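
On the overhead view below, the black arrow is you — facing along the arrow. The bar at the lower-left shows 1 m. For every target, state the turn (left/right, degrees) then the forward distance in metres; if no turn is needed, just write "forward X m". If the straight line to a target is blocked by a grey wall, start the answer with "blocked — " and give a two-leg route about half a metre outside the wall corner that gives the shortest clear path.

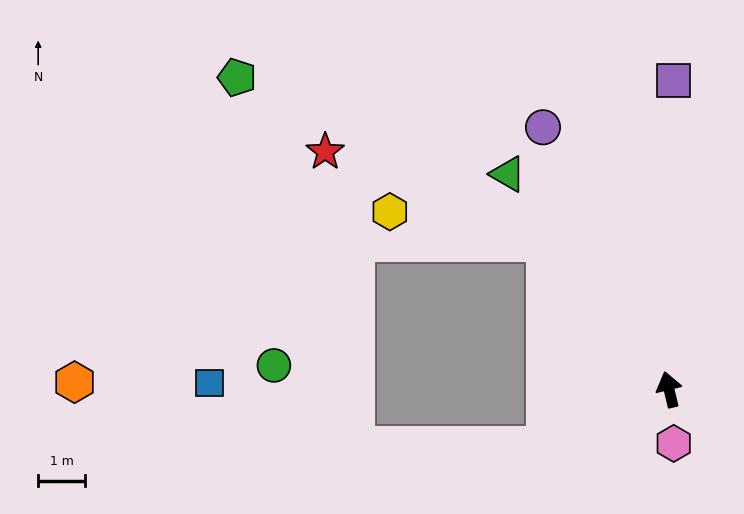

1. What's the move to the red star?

blocked — turn left 26°, forward 4.1 m, then turn left 28°, forward 5.1 m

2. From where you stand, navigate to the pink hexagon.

turn left 171°, forward 1.1 m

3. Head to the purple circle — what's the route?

turn left 12°, forward 6.2 m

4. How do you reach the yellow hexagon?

blocked — turn left 26°, forward 4.1 m, then turn left 40°, forward 3.4 m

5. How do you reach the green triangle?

turn left 23°, forward 5.7 m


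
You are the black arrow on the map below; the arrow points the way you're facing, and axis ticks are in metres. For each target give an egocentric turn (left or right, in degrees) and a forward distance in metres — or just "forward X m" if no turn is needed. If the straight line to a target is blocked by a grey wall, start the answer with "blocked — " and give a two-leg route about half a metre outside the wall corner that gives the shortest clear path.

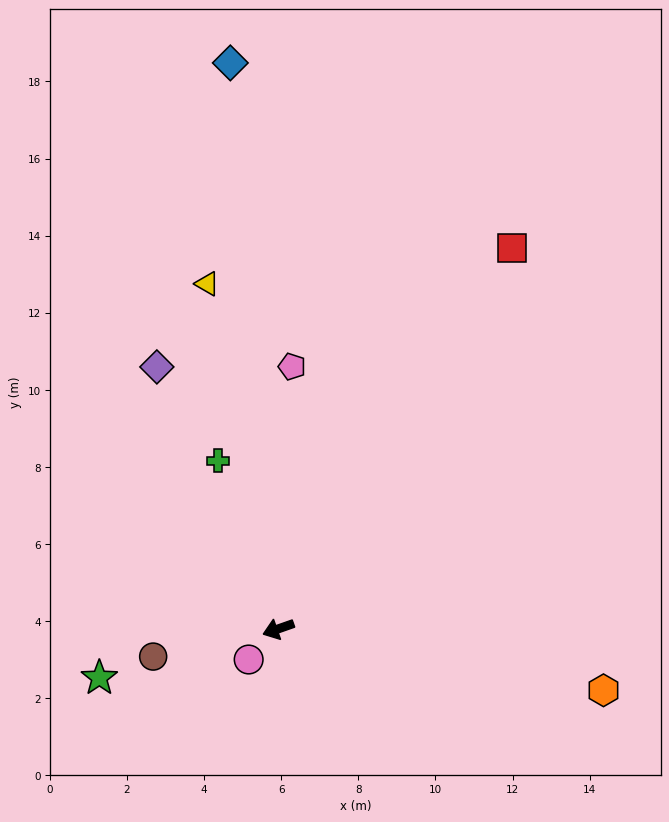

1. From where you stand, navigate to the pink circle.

turn left 27°, forward 1.1 m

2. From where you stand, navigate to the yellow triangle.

turn right 98°, forward 9.1 m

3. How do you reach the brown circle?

turn right 7°, forward 3.3 m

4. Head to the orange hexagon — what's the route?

turn left 150°, forward 8.6 m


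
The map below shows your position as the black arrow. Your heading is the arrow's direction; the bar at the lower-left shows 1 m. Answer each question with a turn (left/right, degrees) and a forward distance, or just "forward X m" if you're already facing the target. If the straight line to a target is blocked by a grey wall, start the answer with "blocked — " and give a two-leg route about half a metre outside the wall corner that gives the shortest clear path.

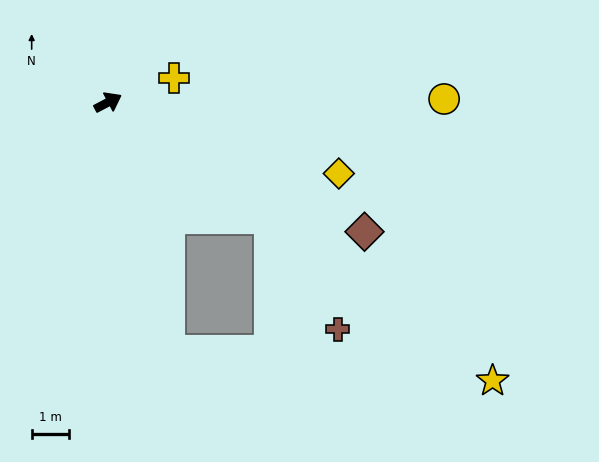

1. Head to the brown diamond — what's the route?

turn right 55°, forward 7.8 m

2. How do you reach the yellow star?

turn right 64°, forward 12.9 m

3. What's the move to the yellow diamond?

turn right 45°, forward 6.5 m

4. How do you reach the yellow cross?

turn right 8°, forward 1.9 m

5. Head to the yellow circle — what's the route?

turn right 27°, forward 9.1 m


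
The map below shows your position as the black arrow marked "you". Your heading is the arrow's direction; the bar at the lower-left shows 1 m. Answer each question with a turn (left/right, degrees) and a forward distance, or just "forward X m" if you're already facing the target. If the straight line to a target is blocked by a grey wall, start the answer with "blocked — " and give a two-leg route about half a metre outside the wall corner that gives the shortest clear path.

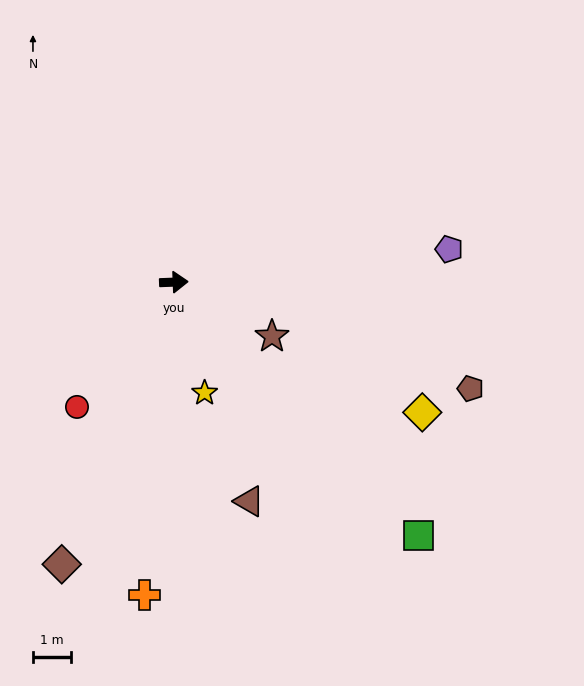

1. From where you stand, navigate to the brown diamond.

turn right 114°, forward 7.9 m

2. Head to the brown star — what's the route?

turn right 31°, forward 2.9 m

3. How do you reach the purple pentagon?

turn left 5°, forward 7.2 m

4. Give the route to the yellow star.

turn right 77°, forward 3.0 m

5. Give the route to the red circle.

turn right 130°, forward 4.1 m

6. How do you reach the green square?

turn right 48°, forward 9.1 m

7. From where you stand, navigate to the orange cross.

turn right 98°, forward 8.2 m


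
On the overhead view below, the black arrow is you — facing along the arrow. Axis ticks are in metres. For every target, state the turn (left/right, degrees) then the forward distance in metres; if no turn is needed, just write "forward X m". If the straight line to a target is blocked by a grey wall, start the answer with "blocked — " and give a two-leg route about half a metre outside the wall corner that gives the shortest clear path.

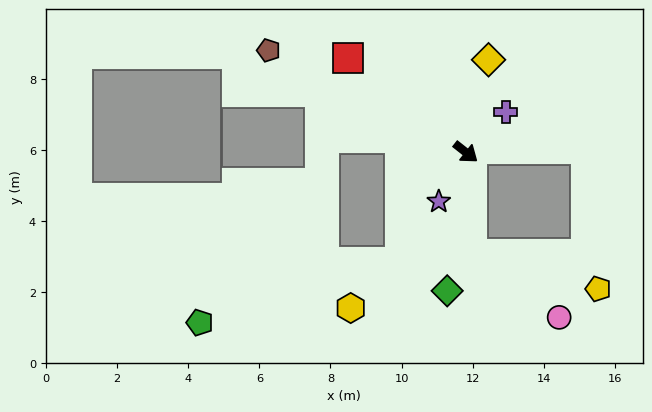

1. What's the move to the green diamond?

turn right 59°, forward 3.9 m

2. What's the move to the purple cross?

turn left 83°, forward 1.6 m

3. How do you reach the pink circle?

blocked — turn right 48°, forward 2.9 m, then turn left 50°, forward 3.0 m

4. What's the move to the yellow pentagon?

blocked — turn right 48°, forward 2.9 m, then turn left 71°, forward 3.7 m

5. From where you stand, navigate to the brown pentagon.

turn right 169°, forward 6.2 m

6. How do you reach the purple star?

turn right 80°, forward 1.6 m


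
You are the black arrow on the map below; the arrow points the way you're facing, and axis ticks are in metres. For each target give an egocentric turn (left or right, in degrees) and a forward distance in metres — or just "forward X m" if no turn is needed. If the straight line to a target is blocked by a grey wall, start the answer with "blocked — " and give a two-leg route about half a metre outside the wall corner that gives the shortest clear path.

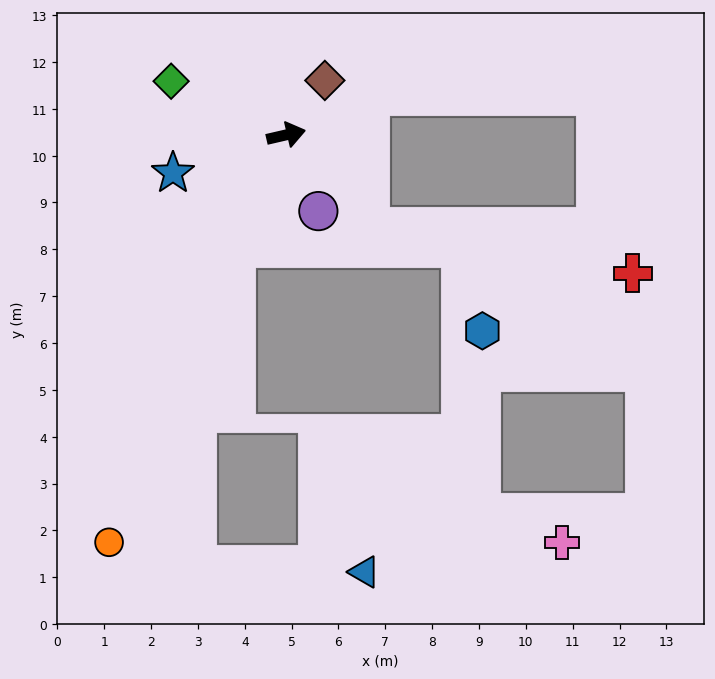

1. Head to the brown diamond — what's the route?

turn left 42°, forward 1.4 m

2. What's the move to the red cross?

blocked — turn right 61°, forward 2.7 m, then turn left 38°, forward 5.7 m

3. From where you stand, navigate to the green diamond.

turn left 142°, forward 2.7 m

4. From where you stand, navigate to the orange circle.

turn right 127°, forward 9.5 m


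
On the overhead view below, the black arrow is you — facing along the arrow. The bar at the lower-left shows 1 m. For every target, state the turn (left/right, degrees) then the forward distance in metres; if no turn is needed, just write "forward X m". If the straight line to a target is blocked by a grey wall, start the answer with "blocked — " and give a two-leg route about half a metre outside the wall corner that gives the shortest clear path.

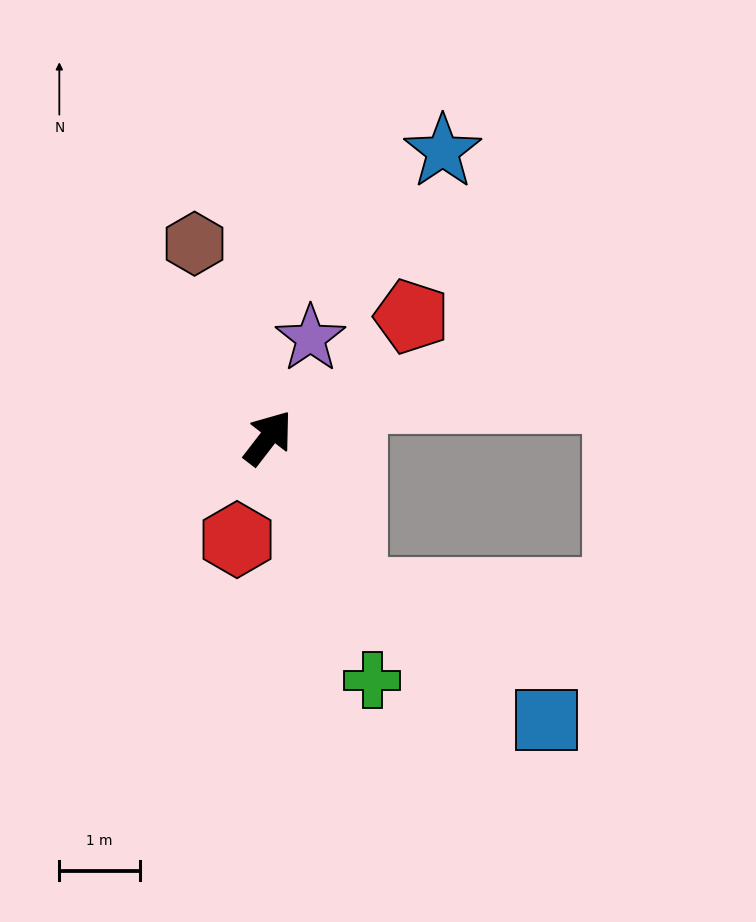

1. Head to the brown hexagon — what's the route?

turn left 58°, forward 2.6 m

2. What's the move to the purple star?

turn left 15°, forward 1.3 m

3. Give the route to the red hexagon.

turn right 159°, forward 1.3 m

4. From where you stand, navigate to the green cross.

turn right 119°, forward 3.3 m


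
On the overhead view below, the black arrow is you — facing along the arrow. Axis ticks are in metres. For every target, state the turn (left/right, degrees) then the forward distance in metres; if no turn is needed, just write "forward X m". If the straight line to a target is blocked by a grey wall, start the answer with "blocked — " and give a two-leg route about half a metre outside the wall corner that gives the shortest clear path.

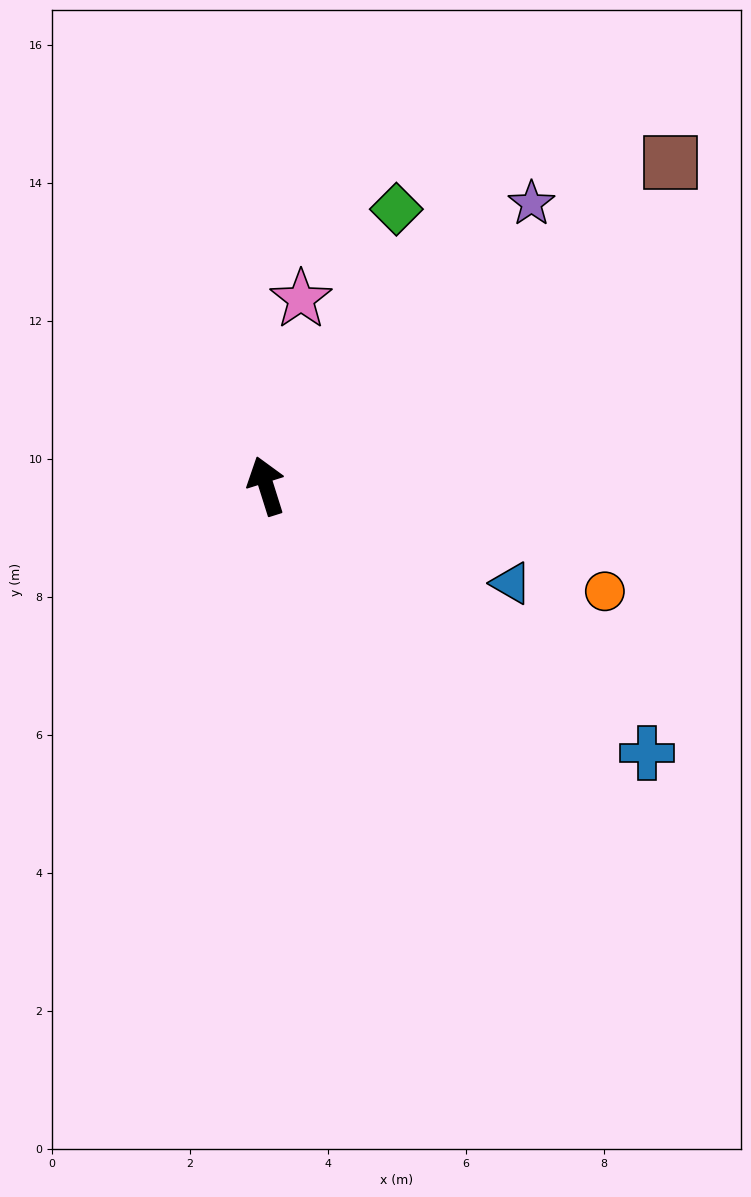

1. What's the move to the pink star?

turn right 28°, forward 2.8 m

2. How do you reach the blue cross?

turn right 143°, forward 6.7 m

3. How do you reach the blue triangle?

turn right 129°, forward 3.8 m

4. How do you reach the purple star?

turn right 61°, forward 5.6 m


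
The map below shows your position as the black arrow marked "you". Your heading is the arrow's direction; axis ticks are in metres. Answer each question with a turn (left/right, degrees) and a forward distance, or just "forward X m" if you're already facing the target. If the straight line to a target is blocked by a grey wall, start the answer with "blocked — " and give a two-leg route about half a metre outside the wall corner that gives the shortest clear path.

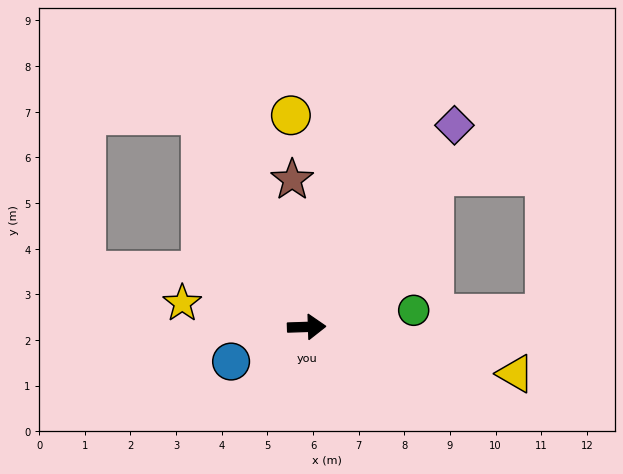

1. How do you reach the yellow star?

turn left 167°, forward 2.8 m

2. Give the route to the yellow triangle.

turn right 14°, forward 4.7 m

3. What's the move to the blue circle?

turn right 157°, forward 1.8 m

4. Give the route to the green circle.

turn left 7°, forward 2.4 m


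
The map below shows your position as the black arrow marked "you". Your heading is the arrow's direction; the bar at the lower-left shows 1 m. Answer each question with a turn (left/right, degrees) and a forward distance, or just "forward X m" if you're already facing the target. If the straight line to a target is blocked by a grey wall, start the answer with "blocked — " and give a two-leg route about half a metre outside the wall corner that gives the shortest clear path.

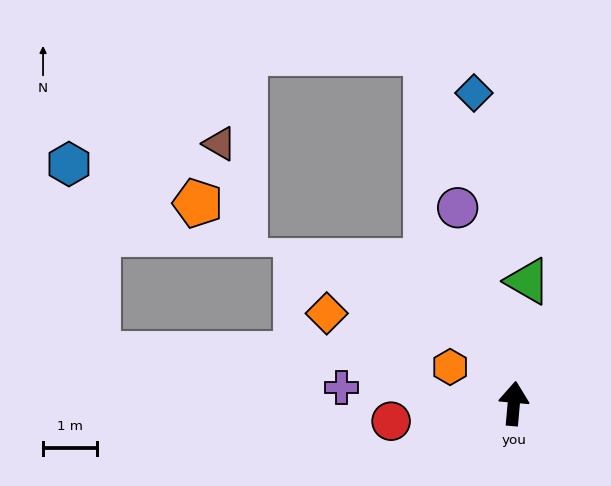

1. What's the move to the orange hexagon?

turn left 65°, forward 1.4 m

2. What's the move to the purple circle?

turn left 21°, forward 3.8 m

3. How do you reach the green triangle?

forward 2.3 m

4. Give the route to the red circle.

turn left 103°, forward 2.3 m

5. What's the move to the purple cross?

turn left 90°, forward 3.2 m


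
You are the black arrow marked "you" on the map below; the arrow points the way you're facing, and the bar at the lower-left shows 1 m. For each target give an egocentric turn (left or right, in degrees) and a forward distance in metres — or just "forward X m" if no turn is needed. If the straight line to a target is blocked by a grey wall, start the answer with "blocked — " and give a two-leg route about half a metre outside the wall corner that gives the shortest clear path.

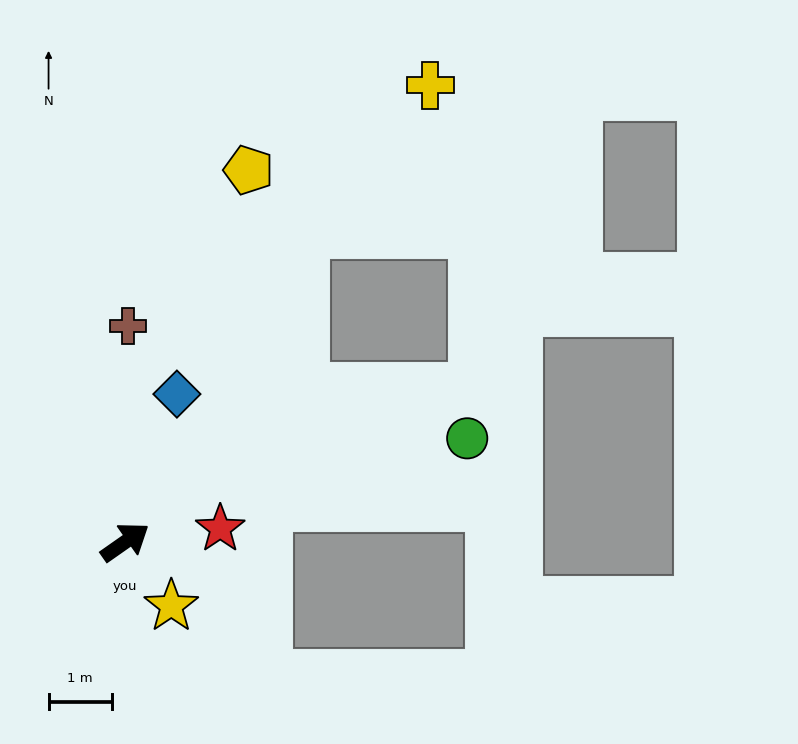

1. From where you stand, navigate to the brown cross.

turn left 54°, forward 3.4 m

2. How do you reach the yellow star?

turn right 89°, forward 1.2 m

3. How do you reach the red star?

turn right 27°, forward 1.5 m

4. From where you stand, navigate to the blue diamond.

turn left 36°, forward 2.5 m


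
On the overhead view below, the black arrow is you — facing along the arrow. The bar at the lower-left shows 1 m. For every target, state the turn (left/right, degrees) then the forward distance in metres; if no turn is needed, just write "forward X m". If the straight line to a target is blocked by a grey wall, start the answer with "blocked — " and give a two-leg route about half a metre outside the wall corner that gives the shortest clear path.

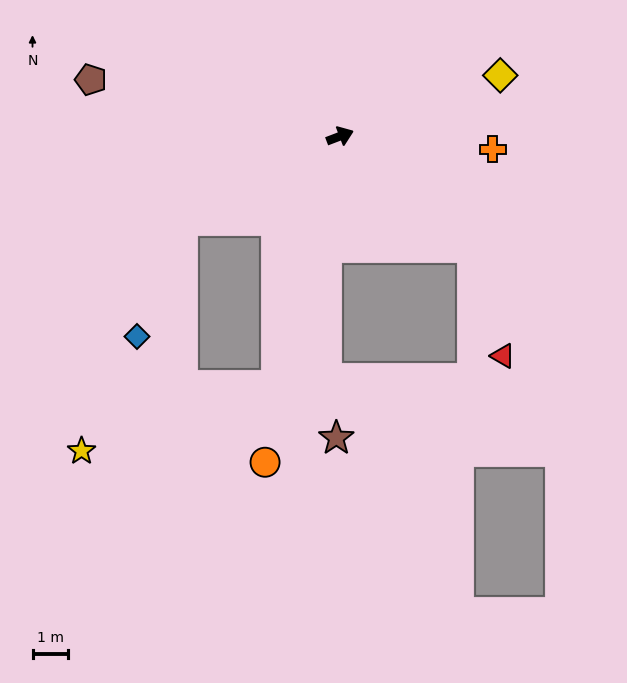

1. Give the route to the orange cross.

turn right 26°, forward 4.3 m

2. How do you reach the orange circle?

turn right 124°, forward 9.4 m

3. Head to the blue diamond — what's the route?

blocked — turn right 173°, forward 5.0 m, then turn left 41°, forward 3.5 m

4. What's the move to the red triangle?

blocked — turn right 61°, forward 4.9 m, then turn right 34°, forward 3.2 m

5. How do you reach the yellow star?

blocked — turn right 125°, forward 7.2 m, then turn right 57°, forward 5.8 m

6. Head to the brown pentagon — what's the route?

turn left 146°, forward 7.2 m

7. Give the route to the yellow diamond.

forward 4.8 m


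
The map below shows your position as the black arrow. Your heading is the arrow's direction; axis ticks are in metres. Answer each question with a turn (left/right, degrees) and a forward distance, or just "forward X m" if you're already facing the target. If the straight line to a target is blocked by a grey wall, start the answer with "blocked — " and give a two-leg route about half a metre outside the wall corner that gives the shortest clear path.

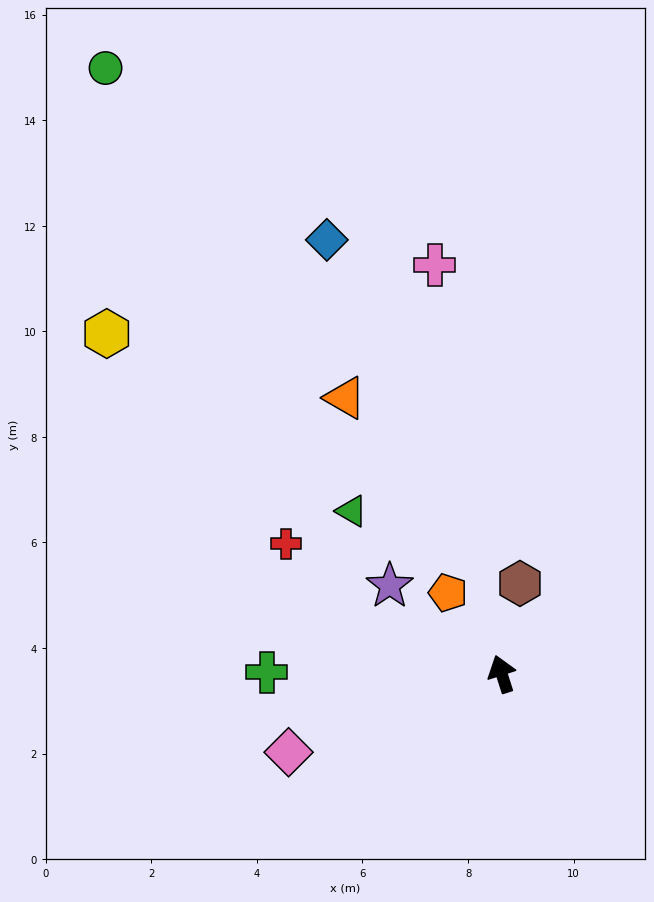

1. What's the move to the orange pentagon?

turn left 16°, forward 1.8 m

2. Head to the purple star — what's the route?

turn left 34°, forward 2.7 m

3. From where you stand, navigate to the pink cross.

turn right 8°, forward 7.9 m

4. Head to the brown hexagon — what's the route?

turn right 29°, forward 1.7 m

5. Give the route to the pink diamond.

turn left 92°, forward 4.3 m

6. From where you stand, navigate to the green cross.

turn left 72°, forward 4.5 m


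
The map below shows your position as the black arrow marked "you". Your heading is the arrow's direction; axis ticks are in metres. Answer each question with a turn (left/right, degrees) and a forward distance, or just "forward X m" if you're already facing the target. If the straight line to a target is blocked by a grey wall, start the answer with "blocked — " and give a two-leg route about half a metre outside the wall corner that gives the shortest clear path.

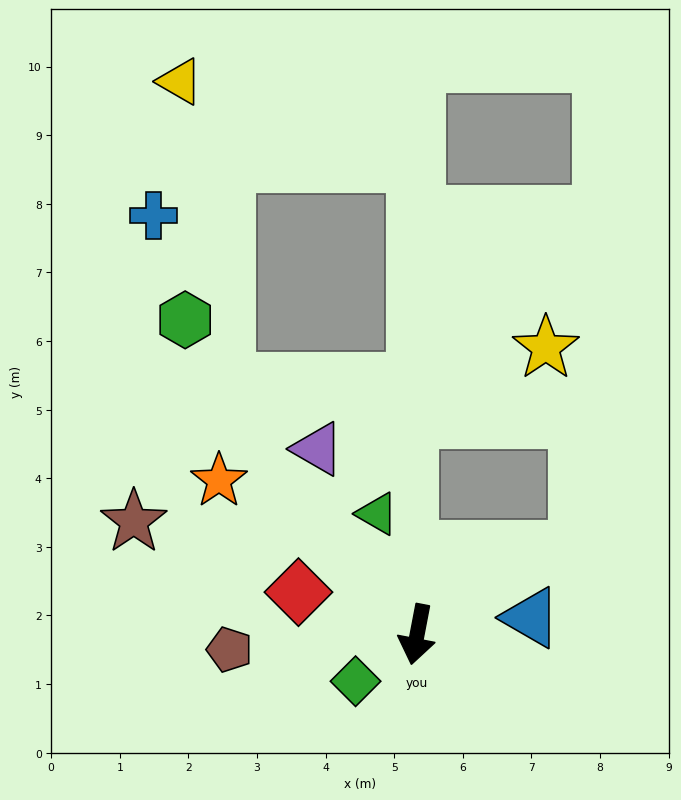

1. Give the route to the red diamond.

turn right 99°, forward 1.8 m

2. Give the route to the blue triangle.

turn left 109°, forward 1.7 m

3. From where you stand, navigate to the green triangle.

turn right 151°, forward 1.9 m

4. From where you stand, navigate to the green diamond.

turn right 42°, forward 1.1 m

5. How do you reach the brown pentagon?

turn right 75°, forward 2.7 m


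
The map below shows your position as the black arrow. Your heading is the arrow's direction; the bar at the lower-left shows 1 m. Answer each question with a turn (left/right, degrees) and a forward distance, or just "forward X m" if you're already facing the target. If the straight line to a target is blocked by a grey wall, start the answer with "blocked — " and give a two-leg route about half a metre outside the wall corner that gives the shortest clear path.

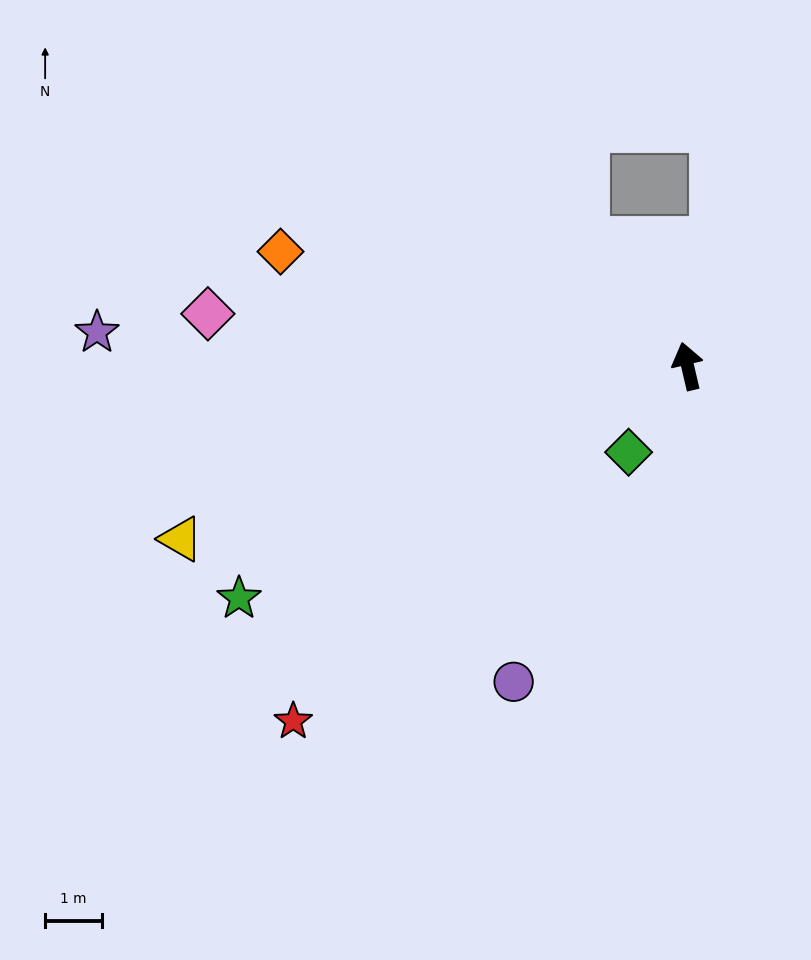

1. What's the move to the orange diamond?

turn left 61°, forward 7.4 m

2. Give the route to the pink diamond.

turn left 71°, forward 8.5 m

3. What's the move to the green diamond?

turn left 132°, forward 1.8 m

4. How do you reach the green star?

turn left 104°, forward 8.9 m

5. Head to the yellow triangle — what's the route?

turn left 96°, forward 9.4 m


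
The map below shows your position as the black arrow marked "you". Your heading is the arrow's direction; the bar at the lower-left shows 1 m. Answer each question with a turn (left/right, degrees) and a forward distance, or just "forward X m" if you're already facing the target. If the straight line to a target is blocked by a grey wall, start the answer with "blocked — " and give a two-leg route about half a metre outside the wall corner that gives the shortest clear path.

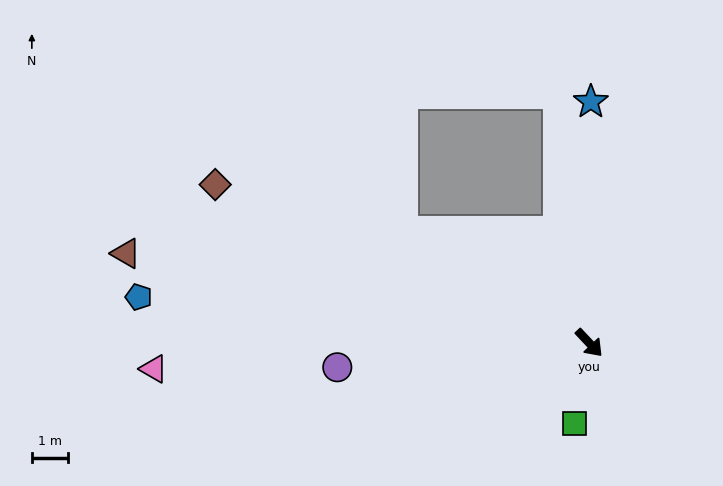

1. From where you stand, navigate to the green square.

turn right 54°, forward 2.2 m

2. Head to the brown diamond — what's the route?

turn right 156°, forward 11.1 m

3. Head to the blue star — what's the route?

turn left 136°, forward 6.6 m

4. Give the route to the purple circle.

turn right 128°, forward 6.9 m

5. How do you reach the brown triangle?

turn right 144°, forward 12.9 m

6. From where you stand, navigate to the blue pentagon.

turn right 139°, forward 12.4 m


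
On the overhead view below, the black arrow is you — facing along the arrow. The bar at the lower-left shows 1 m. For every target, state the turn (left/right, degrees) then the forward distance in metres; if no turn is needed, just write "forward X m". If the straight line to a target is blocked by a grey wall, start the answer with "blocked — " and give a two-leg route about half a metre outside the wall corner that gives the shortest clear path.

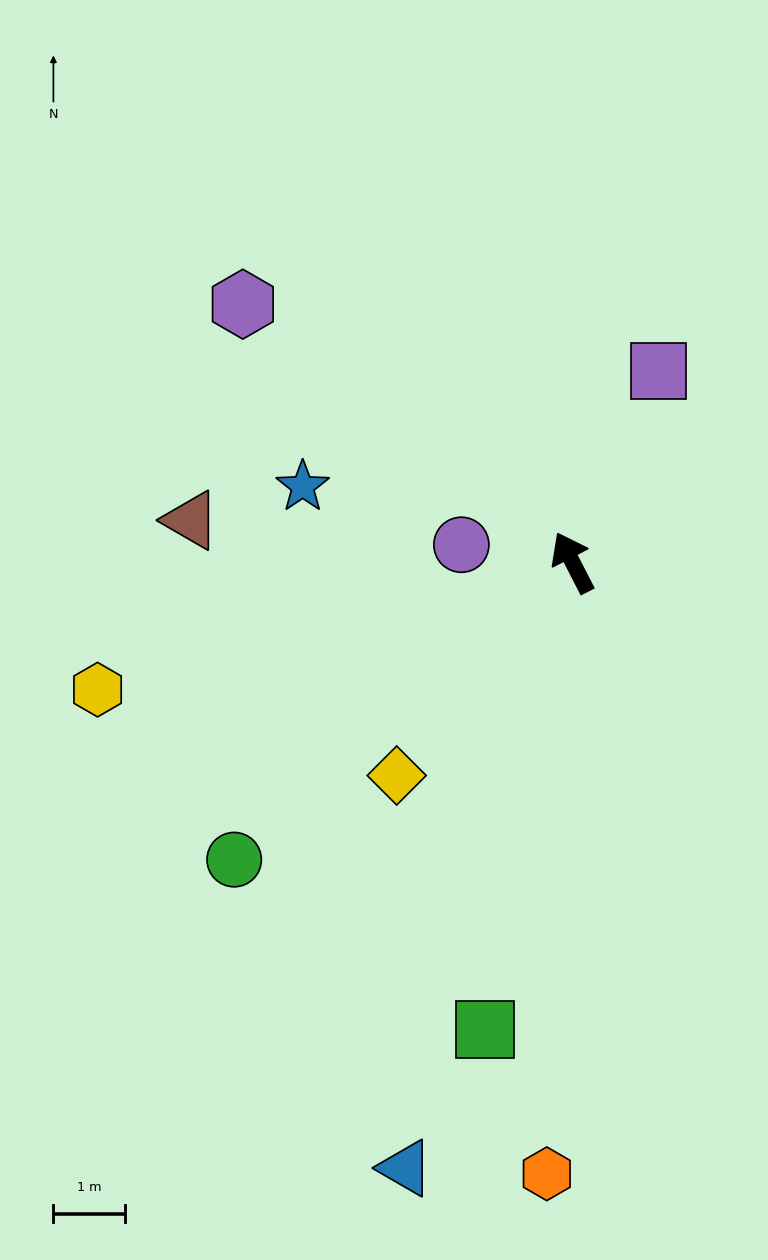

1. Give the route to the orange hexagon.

turn left 150°, forward 8.5 m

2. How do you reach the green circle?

turn left 104°, forward 6.3 m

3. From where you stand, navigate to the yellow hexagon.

turn left 78°, forward 6.8 m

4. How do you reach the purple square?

turn right 51°, forward 2.9 m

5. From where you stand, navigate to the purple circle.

turn left 54°, forward 1.6 m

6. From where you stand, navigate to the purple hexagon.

turn left 25°, forward 5.8 m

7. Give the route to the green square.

turn left 142°, forward 6.6 m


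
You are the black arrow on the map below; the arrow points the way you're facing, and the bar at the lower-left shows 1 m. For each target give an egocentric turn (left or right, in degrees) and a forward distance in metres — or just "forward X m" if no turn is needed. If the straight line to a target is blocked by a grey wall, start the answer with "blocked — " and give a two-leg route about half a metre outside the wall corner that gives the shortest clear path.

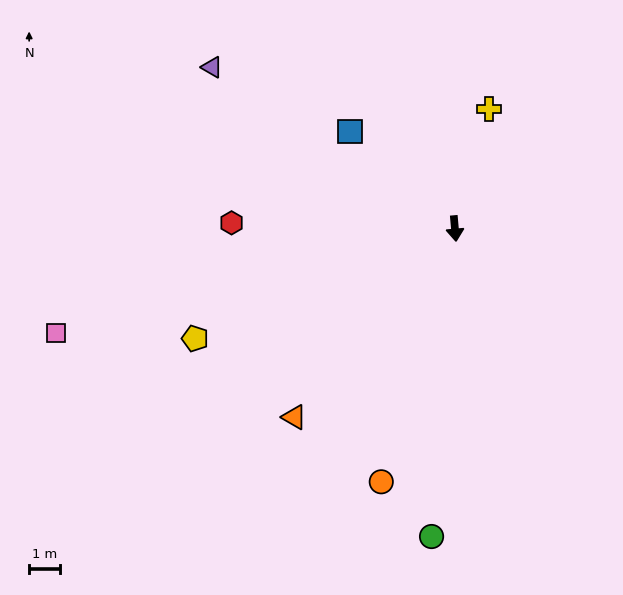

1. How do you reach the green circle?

turn right 9°, forward 9.9 m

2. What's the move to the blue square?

turn right 138°, forward 4.6 m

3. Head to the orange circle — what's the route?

turn right 21°, forward 8.4 m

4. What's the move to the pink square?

turn right 80°, forward 13.2 m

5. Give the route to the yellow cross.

turn left 159°, forward 4.0 m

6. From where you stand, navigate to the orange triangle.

turn right 45°, forward 7.9 m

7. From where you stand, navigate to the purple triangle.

turn right 129°, forward 9.3 m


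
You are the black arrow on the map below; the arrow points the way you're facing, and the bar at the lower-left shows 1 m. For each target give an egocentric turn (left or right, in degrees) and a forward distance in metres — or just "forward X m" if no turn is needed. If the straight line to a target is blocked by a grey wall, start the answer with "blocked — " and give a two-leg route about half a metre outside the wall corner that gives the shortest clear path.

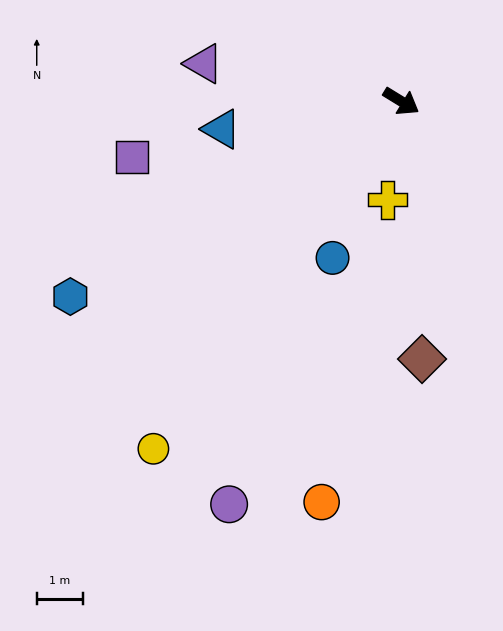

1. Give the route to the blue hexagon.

turn right 118°, forward 8.3 m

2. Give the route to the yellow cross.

turn right 66°, forward 2.1 m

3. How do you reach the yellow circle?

turn right 94°, forward 9.2 m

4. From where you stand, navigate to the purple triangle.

turn right 159°, forward 4.3 m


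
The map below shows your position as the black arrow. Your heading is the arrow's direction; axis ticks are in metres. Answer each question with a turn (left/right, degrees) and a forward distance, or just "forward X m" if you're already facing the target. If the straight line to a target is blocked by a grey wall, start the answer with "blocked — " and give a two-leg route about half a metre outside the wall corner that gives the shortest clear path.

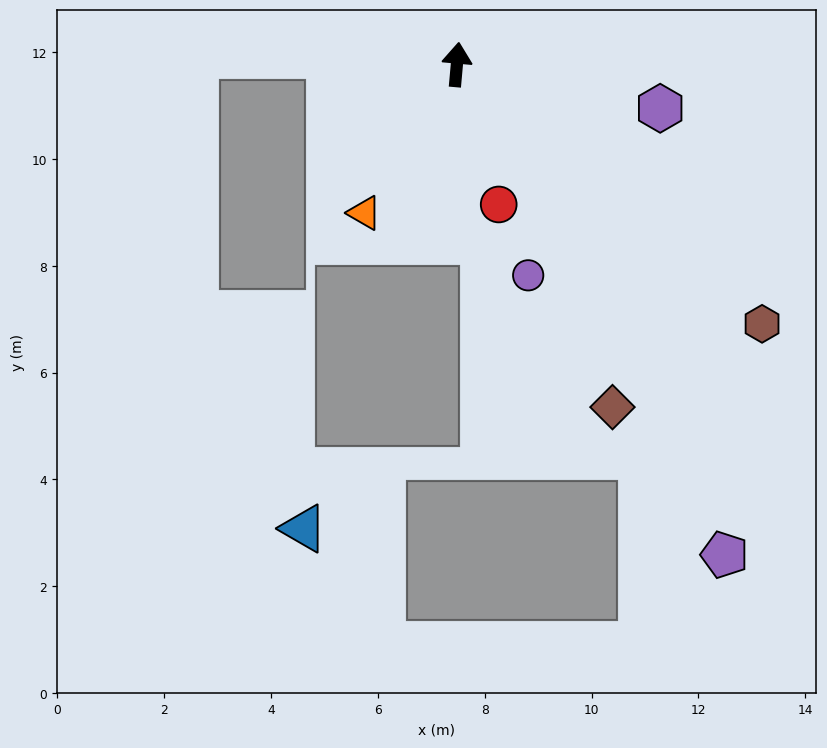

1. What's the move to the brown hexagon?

turn right 125°, forward 7.5 m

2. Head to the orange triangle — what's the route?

turn left 153°, forward 3.3 m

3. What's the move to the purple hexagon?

turn right 97°, forward 3.9 m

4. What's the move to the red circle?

turn right 158°, forward 2.7 m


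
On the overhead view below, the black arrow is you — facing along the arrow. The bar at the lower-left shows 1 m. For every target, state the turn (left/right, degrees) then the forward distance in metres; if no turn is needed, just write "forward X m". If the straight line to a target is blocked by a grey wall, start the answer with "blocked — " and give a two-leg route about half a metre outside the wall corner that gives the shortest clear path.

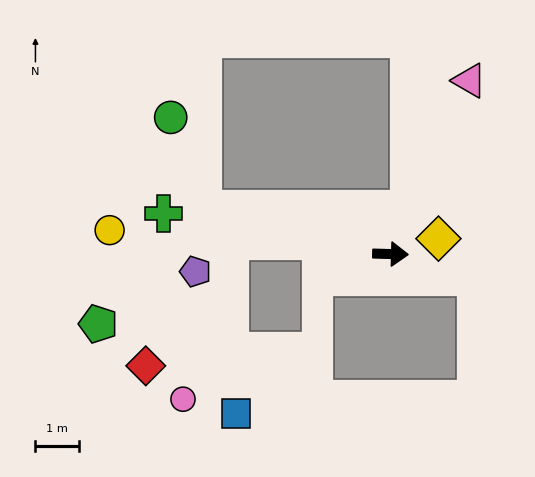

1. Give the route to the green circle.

blocked — turn left 168°, forward 4.4 m, then turn right 57°, forward 2.2 m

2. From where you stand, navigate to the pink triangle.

turn left 67°, forward 4.3 m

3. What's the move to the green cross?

turn left 171°, forward 5.2 m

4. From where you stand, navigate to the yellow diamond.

turn left 19°, forward 1.1 m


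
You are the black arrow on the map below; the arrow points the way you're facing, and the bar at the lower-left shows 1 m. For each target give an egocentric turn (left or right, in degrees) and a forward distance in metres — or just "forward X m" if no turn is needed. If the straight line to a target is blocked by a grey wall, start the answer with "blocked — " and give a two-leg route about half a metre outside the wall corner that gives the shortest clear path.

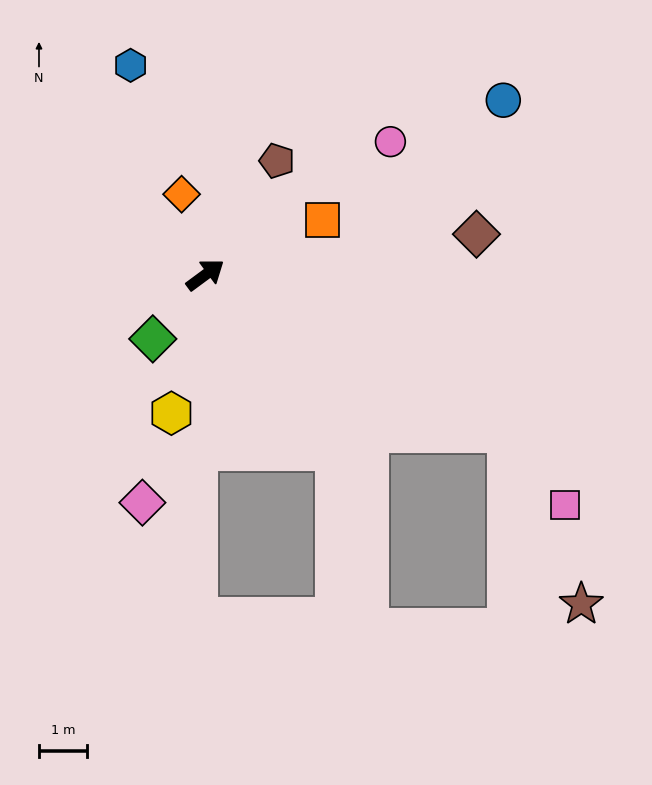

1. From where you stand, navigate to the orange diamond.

turn left 70°, forward 1.7 m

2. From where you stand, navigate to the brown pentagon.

turn left 21°, forward 2.8 m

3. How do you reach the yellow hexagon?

turn right 140°, forward 3.0 m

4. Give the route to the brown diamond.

turn right 28°, forward 5.7 m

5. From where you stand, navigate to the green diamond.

turn right 166°, forward 1.7 m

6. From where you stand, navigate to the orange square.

turn right 11°, forward 2.7 m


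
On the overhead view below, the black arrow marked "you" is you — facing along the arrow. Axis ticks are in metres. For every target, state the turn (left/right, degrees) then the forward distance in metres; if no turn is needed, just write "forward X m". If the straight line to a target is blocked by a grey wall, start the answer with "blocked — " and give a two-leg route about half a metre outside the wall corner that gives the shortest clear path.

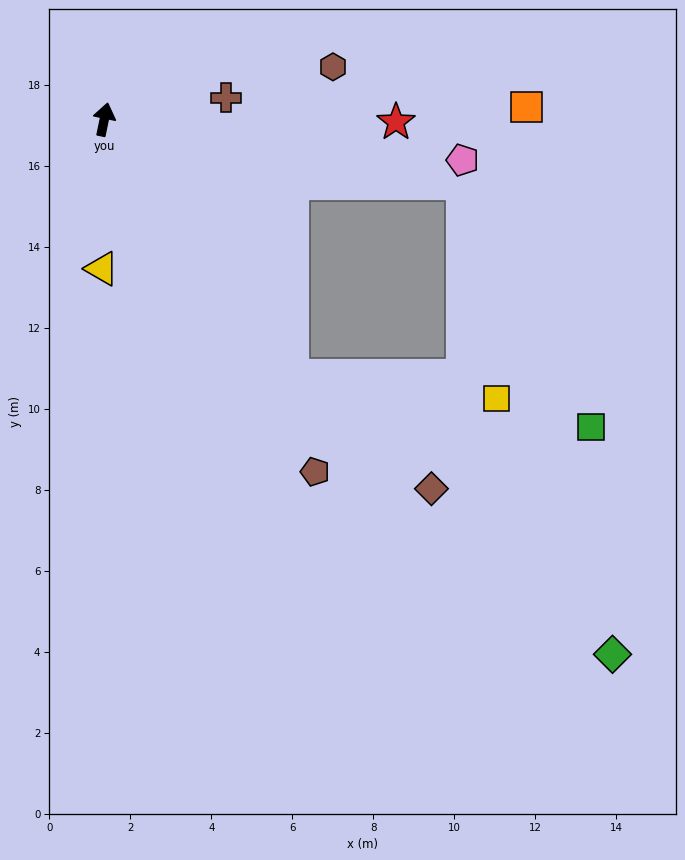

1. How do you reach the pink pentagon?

turn right 85°, forward 8.9 m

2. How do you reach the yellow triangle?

turn right 169°, forward 3.7 m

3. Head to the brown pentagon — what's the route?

turn right 137°, forward 10.1 m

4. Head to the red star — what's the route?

turn right 79°, forward 7.2 m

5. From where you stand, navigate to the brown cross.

turn right 68°, forward 3.1 m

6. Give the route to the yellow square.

blocked — turn right 132°, forward 7.9 m, then turn left 47°, forward 5.1 m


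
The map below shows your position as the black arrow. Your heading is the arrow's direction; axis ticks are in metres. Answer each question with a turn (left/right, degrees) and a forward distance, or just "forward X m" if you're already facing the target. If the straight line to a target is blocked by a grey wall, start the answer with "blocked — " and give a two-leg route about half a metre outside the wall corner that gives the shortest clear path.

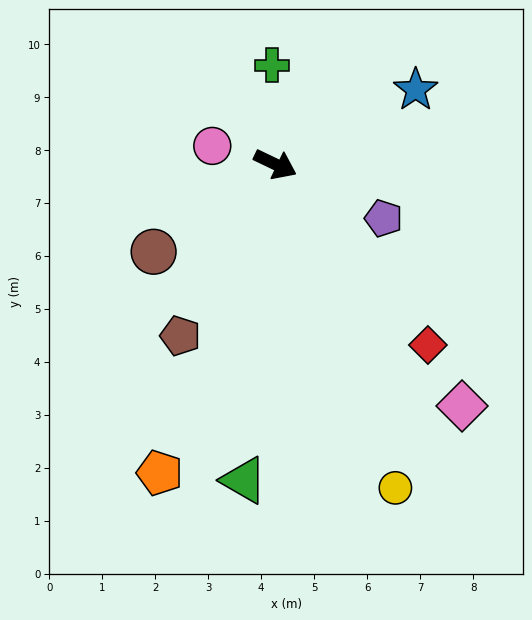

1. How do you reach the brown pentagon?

turn right 93°, forward 3.7 m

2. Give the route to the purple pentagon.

forward 2.3 m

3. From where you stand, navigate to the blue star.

turn left 54°, forward 3.0 m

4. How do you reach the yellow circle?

turn right 44°, forward 6.5 m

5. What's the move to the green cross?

turn left 118°, forward 1.9 m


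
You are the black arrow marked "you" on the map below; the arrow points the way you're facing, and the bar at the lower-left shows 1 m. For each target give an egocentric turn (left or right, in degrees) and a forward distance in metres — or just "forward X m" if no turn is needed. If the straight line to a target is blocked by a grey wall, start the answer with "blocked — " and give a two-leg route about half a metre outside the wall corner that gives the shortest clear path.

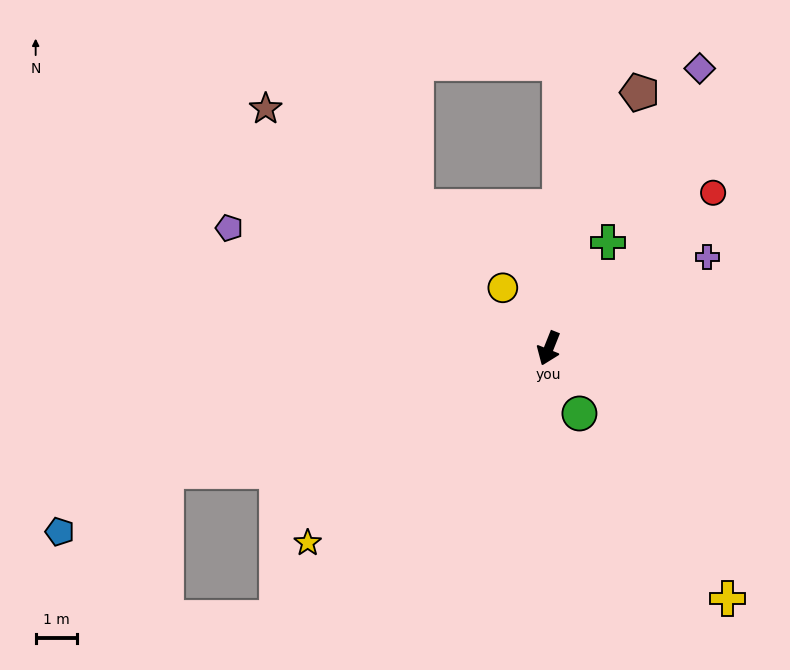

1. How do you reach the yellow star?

turn right 29°, forward 7.6 m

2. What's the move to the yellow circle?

turn right 121°, forward 1.9 m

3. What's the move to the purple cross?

turn left 142°, forward 4.5 m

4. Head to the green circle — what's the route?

turn left 47°, forward 1.8 m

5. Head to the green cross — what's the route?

turn left 173°, forward 3.0 m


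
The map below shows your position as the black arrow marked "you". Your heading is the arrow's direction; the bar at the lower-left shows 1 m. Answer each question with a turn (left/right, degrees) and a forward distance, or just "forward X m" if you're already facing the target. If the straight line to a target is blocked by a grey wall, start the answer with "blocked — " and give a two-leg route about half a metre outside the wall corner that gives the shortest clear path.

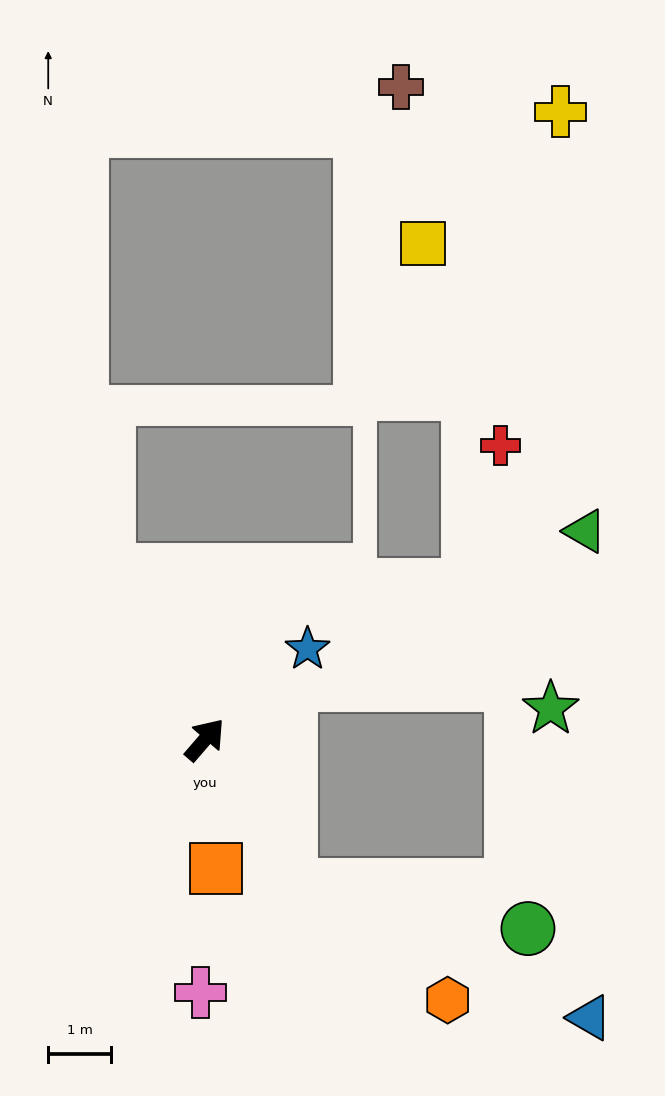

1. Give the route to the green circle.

blocked — turn right 109°, forward 2.7 m, then turn left 49°, forward 3.9 m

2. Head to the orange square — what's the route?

turn right 134°, forward 2.1 m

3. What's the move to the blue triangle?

blocked — turn right 109°, forward 2.7 m, then turn left 36°, forward 5.2 m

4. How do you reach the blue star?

turn right 8°, forward 2.2 m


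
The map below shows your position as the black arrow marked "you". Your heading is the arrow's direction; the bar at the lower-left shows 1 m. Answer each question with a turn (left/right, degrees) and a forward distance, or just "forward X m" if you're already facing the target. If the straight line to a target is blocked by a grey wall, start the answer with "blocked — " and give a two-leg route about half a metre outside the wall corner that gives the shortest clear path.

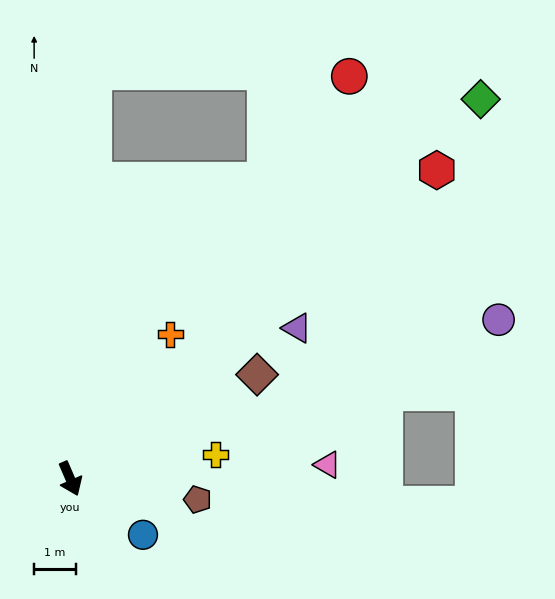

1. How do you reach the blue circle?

turn left 29°, forward 2.2 m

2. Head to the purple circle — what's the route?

turn left 87°, forward 10.9 m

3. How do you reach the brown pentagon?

turn left 57°, forward 3.1 m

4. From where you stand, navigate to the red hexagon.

turn left 107°, forward 11.4 m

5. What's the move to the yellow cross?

turn left 76°, forward 3.5 m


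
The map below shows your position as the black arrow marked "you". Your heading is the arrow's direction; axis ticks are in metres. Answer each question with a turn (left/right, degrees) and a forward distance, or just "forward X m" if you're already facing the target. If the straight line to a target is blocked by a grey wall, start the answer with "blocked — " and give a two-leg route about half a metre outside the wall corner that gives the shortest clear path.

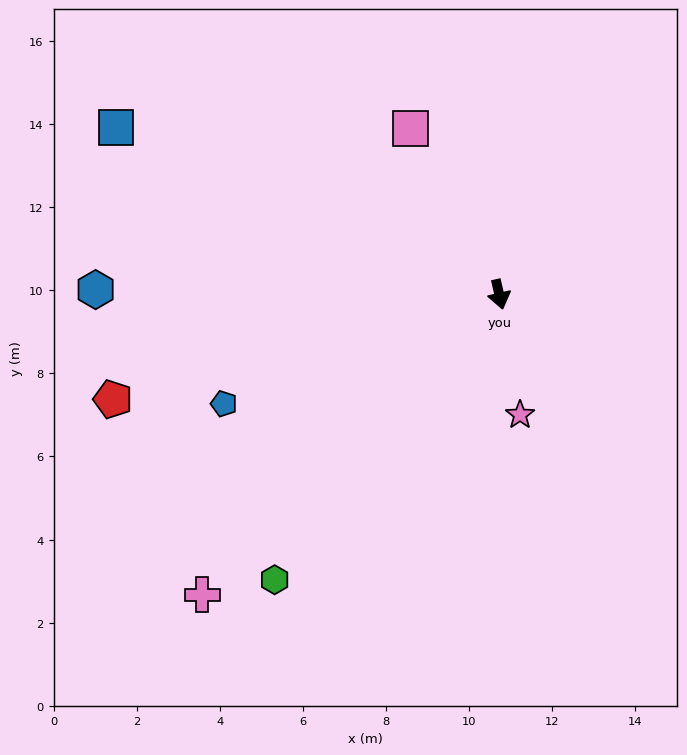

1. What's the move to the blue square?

turn right 127°, forward 10.1 m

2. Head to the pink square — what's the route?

turn right 165°, forward 4.5 m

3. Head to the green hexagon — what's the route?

turn right 51°, forward 8.7 m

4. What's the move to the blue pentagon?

turn right 81°, forward 7.1 m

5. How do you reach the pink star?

turn right 3°, forward 2.9 m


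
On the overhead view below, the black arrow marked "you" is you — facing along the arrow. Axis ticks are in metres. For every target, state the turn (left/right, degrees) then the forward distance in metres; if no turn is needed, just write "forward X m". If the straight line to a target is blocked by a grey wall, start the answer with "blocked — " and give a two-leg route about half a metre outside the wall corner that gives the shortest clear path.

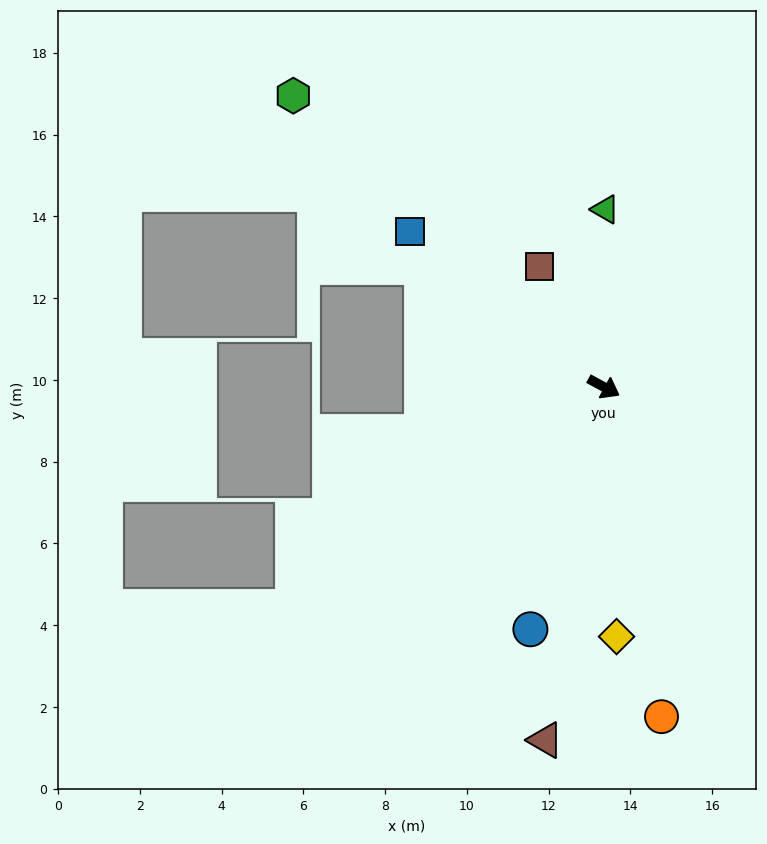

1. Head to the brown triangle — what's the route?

turn right 71°, forward 8.8 m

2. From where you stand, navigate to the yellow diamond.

turn right 59°, forward 6.1 m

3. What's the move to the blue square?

turn left 170°, forward 6.1 m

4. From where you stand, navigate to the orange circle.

turn right 52°, forward 8.2 m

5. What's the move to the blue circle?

turn right 78°, forward 6.2 m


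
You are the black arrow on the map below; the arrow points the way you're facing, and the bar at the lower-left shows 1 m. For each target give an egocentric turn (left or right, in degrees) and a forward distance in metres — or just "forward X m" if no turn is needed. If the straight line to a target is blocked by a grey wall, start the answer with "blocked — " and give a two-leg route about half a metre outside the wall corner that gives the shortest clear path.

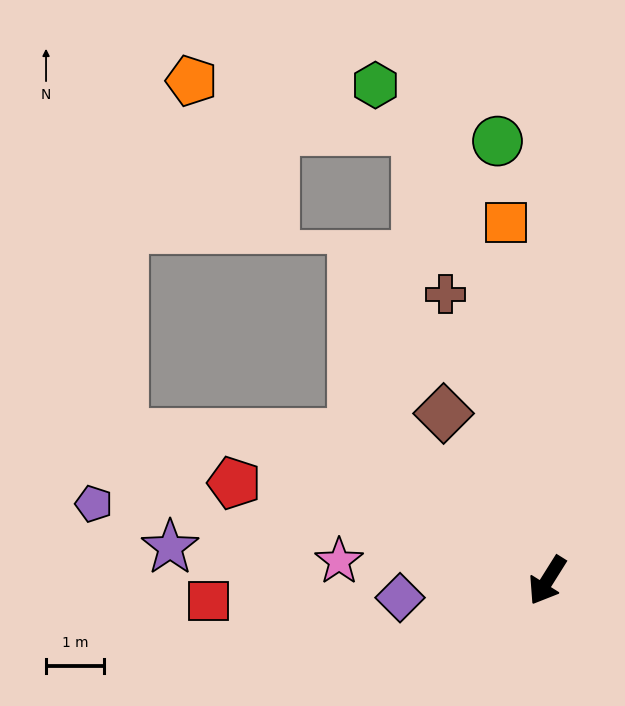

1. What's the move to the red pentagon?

turn right 75°, forward 5.6 m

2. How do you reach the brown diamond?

turn right 116°, forward 3.4 m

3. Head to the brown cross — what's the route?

turn right 128°, forward 5.2 m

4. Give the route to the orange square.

turn right 141°, forward 6.2 m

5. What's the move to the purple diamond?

turn right 51°, forward 2.5 m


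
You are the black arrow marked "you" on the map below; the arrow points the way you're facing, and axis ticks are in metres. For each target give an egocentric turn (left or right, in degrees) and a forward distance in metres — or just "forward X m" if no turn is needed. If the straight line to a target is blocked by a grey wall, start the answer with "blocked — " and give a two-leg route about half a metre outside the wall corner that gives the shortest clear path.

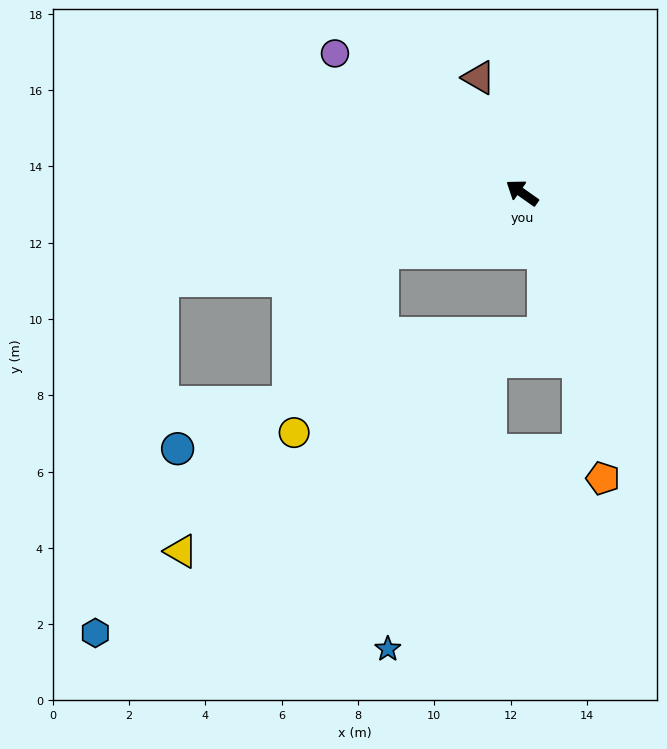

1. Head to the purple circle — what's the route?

forward 6.1 m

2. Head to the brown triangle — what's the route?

turn right 34°, forward 3.2 m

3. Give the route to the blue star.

blocked — turn left 58°, forward 4.0 m, then turn left 68°, forward 10.4 m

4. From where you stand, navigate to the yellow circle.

blocked — turn left 58°, forward 4.0 m, then turn left 41°, forward 5.2 m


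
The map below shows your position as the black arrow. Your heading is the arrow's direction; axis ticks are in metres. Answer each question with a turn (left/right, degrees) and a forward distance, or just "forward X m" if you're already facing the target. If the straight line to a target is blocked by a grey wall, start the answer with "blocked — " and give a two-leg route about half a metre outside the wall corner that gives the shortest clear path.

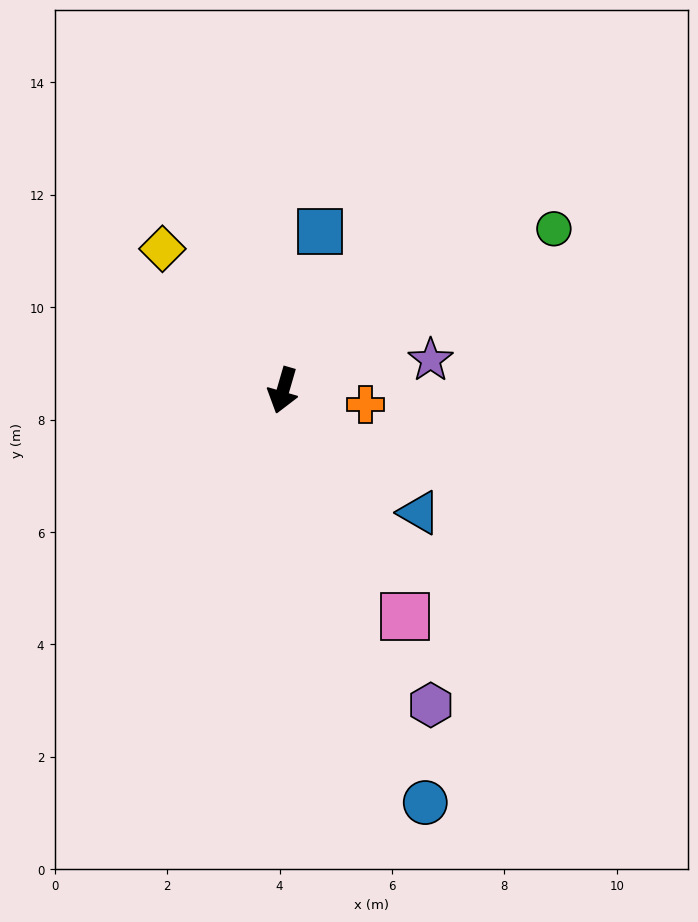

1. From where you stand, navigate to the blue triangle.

turn left 64°, forward 3.3 m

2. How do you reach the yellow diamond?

turn right 123°, forward 3.3 m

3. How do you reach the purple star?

turn left 118°, forward 2.7 m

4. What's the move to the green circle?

turn left 137°, forward 5.6 m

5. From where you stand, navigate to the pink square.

turn left 45°, forward 4.6 m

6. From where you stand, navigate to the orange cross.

turn left 97°, forward 1.5 m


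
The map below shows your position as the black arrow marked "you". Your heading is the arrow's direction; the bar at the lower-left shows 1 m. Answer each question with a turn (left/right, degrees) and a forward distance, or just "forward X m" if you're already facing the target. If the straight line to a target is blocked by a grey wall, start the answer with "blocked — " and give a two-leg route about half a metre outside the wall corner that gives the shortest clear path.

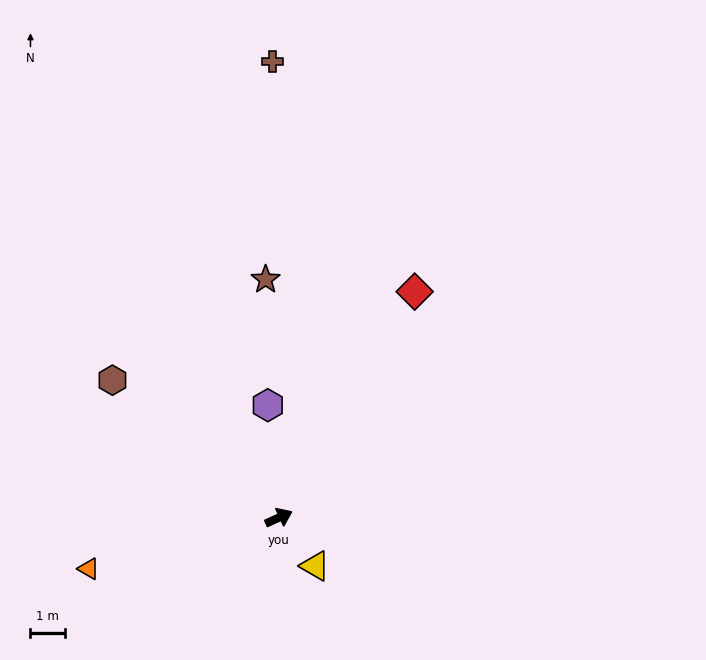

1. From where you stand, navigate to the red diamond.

turn left 35°, forward 7.6 m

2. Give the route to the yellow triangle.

turn right 78°, forward 1.7 m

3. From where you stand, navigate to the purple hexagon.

turn left 71°, forward 3.2 m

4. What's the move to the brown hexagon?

turn left 116°, forward 6.2 m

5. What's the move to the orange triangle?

turn left 171°, forward 5.6 m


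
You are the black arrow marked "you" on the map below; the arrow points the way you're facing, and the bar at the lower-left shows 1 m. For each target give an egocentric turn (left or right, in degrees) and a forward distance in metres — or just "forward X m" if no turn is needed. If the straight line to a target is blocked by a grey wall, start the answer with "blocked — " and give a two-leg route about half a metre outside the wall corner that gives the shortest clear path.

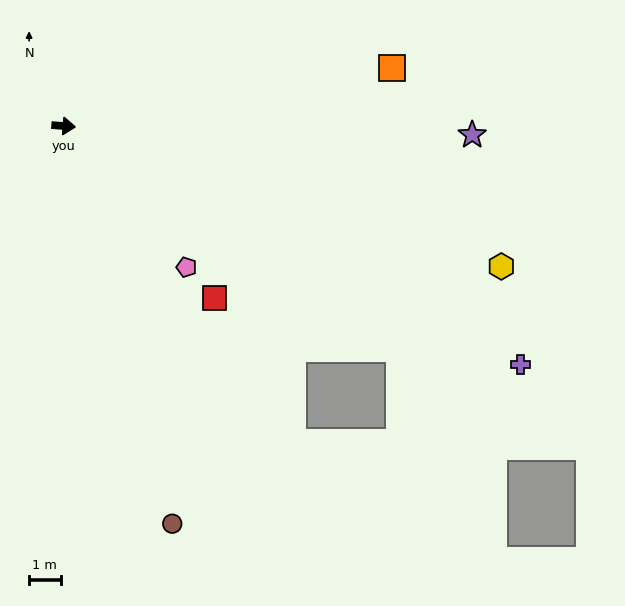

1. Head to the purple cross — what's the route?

turn right 23°, forward 16.4 m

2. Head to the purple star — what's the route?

turn left 3°, forward 13.0 m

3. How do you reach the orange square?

turn left 14°, forward 10.6 m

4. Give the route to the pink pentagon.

turn right 45°, forward 6.0 m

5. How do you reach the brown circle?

turn right 70°, forward 13.1 m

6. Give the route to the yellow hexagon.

turn right 13°, forward 14.6 m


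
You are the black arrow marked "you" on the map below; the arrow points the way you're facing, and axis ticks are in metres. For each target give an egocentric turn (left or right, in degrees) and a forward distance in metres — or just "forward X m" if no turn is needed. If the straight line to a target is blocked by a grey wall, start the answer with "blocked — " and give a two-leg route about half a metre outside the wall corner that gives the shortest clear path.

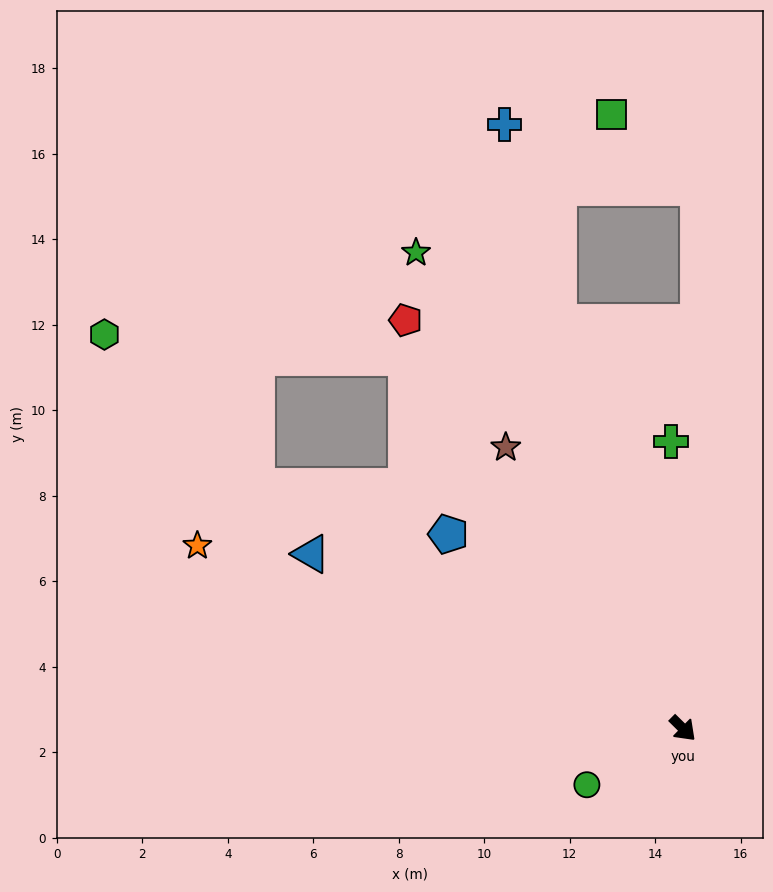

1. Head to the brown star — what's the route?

turn left 167°, forward 7.8 m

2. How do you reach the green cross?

turn left 137°, forward 6.7 m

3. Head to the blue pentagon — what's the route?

turn right 175°, forward 7.1 m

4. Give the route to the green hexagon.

blocked — turn right 165°, forward 11.5 m, then turn right 15°, forward 5.0 m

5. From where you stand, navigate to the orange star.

turn right 156°, forward 12.1 m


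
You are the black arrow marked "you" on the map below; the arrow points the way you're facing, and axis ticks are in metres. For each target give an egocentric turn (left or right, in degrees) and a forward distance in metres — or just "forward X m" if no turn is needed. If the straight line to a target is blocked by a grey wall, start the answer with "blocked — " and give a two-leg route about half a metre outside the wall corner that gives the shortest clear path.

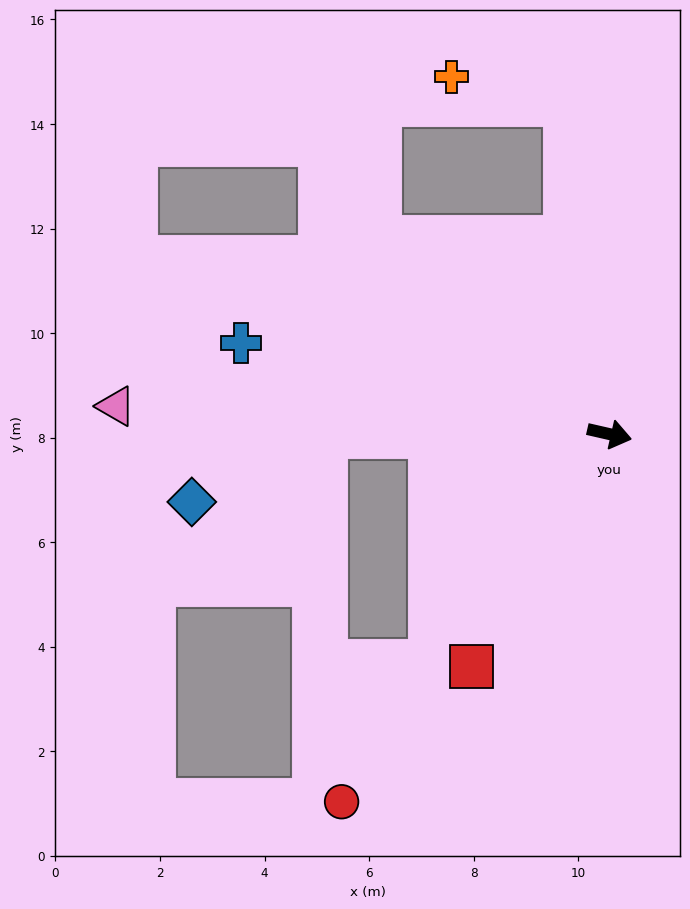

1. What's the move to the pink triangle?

turn right 170°, forward 9.5 m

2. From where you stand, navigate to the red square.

turn right 108°, forward 5.2 m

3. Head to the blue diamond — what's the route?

blocked — turn right 167°, forward 5.4 m, then turn left 26°, forward 2.8 m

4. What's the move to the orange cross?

blocked — turn left 111°, forward 6.4 m, then turn left 68°, forward 2.2 m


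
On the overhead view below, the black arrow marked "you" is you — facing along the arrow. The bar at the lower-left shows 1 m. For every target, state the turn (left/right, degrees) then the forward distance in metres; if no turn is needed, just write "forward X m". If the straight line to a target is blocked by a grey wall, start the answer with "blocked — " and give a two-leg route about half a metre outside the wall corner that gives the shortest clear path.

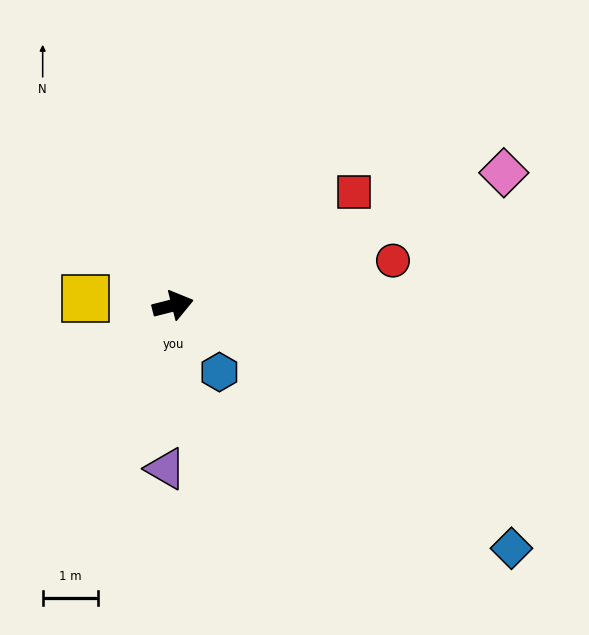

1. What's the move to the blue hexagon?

turn right 69°, forward 1.5 m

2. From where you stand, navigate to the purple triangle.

turn right 107°, forward 2.9 m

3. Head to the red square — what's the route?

turn left 18°, forward 3.8 m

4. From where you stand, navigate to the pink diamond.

turn left 8°, forward 6.4 m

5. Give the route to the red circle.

turn right 3°, forward 4.0 m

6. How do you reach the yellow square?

turn left 161°, forward 1.6 m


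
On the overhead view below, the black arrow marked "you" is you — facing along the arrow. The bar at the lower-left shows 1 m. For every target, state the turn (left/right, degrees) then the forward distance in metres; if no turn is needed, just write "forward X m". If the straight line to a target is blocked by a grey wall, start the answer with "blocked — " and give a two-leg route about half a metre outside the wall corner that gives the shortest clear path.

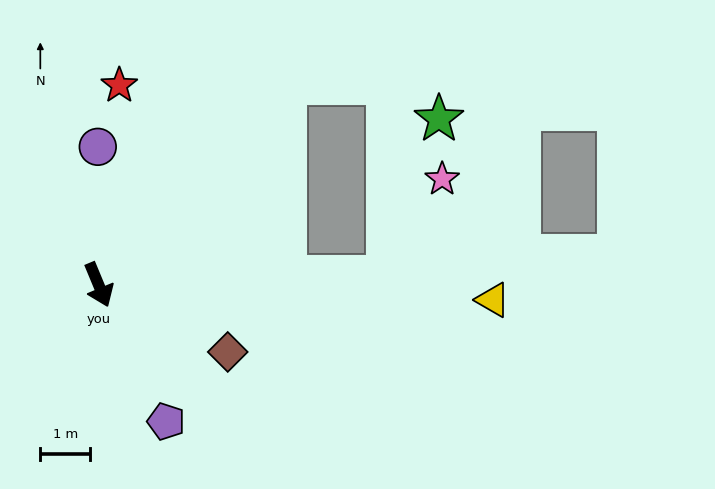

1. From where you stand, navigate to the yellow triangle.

turn left 65°, forward 7.9 m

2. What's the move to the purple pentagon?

turn left 4°, forward 3.1 m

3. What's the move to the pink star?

blocked — turn left 69°, forward 5.8 m, then turn left 59°, forward 2.2 m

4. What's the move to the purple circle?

turn left 158°, forward 2.8 m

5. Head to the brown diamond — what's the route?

turn left 40°, forward 2.9 m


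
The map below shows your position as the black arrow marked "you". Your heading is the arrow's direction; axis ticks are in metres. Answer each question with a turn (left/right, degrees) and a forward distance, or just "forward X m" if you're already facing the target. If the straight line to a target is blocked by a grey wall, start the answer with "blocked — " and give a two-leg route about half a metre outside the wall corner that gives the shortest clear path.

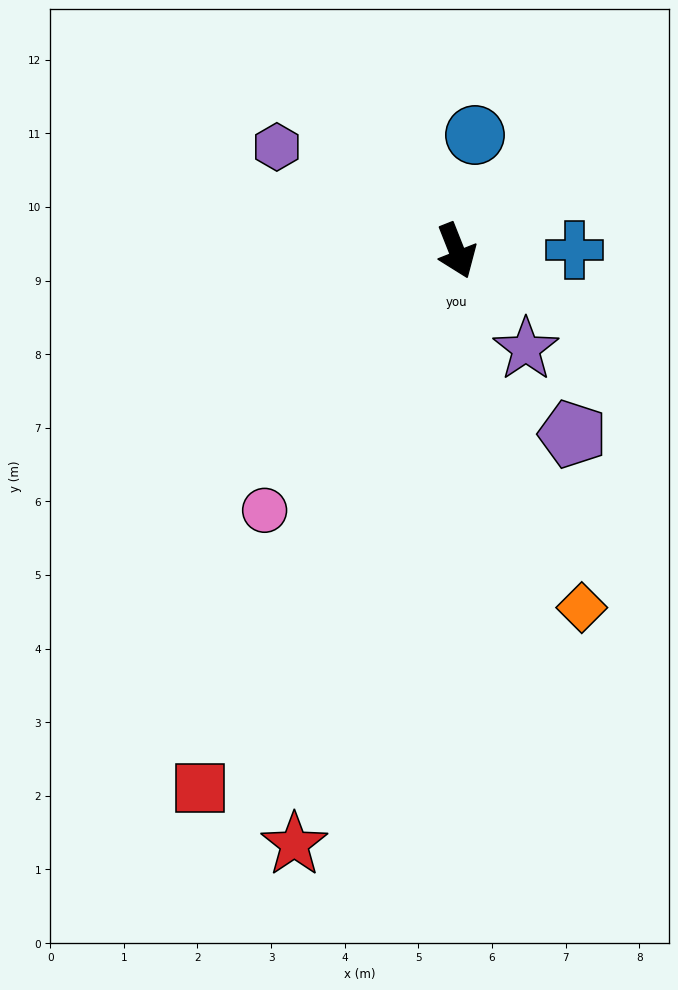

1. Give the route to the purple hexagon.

turn right 142°, forward 2.8 m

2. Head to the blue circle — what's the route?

turn left 149°, forward 1.6 m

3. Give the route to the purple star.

turn left 14°, forward 1.6 m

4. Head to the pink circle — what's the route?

turn right 58°, forward 4.4 m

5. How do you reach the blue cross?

turn left 69°, forward 1.6 m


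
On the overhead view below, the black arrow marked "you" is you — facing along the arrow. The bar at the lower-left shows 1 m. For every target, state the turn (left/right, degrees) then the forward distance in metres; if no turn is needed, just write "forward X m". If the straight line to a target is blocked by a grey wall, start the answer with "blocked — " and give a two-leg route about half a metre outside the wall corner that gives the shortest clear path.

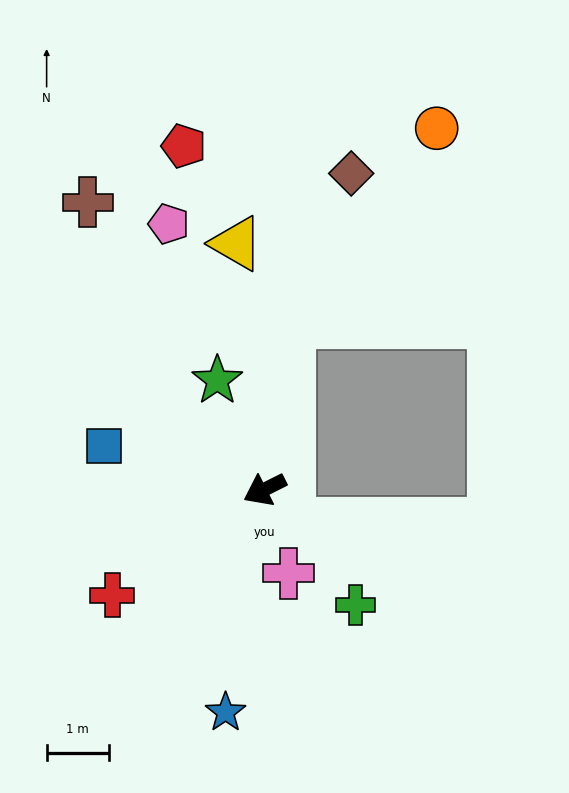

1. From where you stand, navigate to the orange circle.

blocked — turn right 125°, forward 2.7 m, then turn right 29°, forward 3.9 m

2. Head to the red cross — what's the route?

turn left 8°, forward 3.0 m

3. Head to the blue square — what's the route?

turn right 42°, forward 2.7 m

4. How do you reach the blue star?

turn left 53°, forward 3.6 m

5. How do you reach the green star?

turn right 93°, forward 1.9 m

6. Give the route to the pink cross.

turn left 79°, forward 1.4 m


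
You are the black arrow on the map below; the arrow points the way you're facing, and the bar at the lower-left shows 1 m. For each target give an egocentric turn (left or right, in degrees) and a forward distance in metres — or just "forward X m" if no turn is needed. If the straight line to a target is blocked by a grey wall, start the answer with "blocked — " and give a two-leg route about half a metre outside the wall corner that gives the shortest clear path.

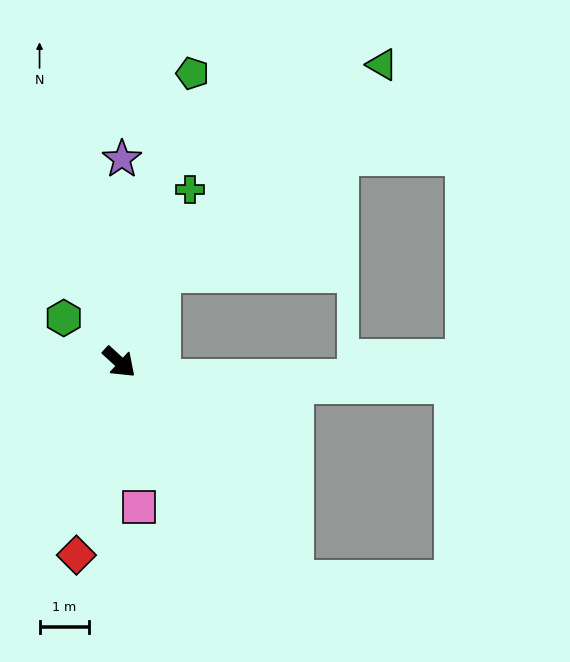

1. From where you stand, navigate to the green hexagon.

turn right 176°, forward 1.4 m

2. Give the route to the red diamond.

turn right 60°, forward 4.0 m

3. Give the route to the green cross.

turn left 110°, forward 3.8 m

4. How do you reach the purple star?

turn left 132°, forward 4.1 m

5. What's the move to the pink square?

turn right 40°, forward 3.0 m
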